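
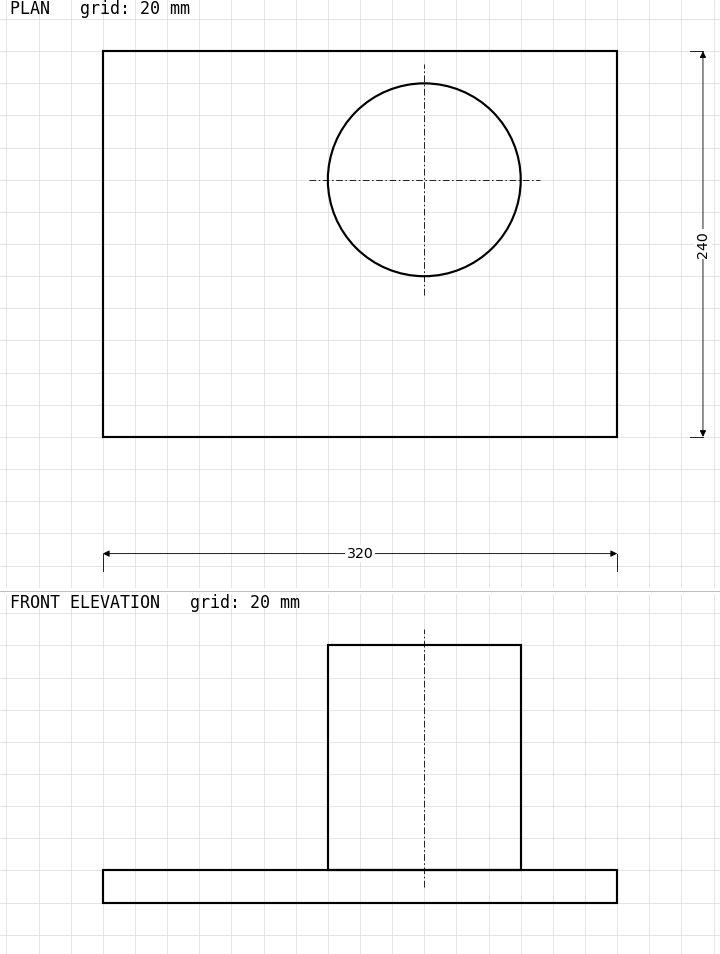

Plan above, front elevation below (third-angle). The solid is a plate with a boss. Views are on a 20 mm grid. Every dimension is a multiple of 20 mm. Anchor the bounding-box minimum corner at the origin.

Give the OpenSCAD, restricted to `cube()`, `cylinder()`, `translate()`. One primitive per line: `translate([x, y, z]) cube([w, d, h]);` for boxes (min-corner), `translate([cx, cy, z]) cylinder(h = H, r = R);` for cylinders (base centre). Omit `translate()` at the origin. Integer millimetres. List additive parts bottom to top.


cube([320, 240, 20]);
translate([200, 160, 20]) cylinder(h = 140, r = 60);


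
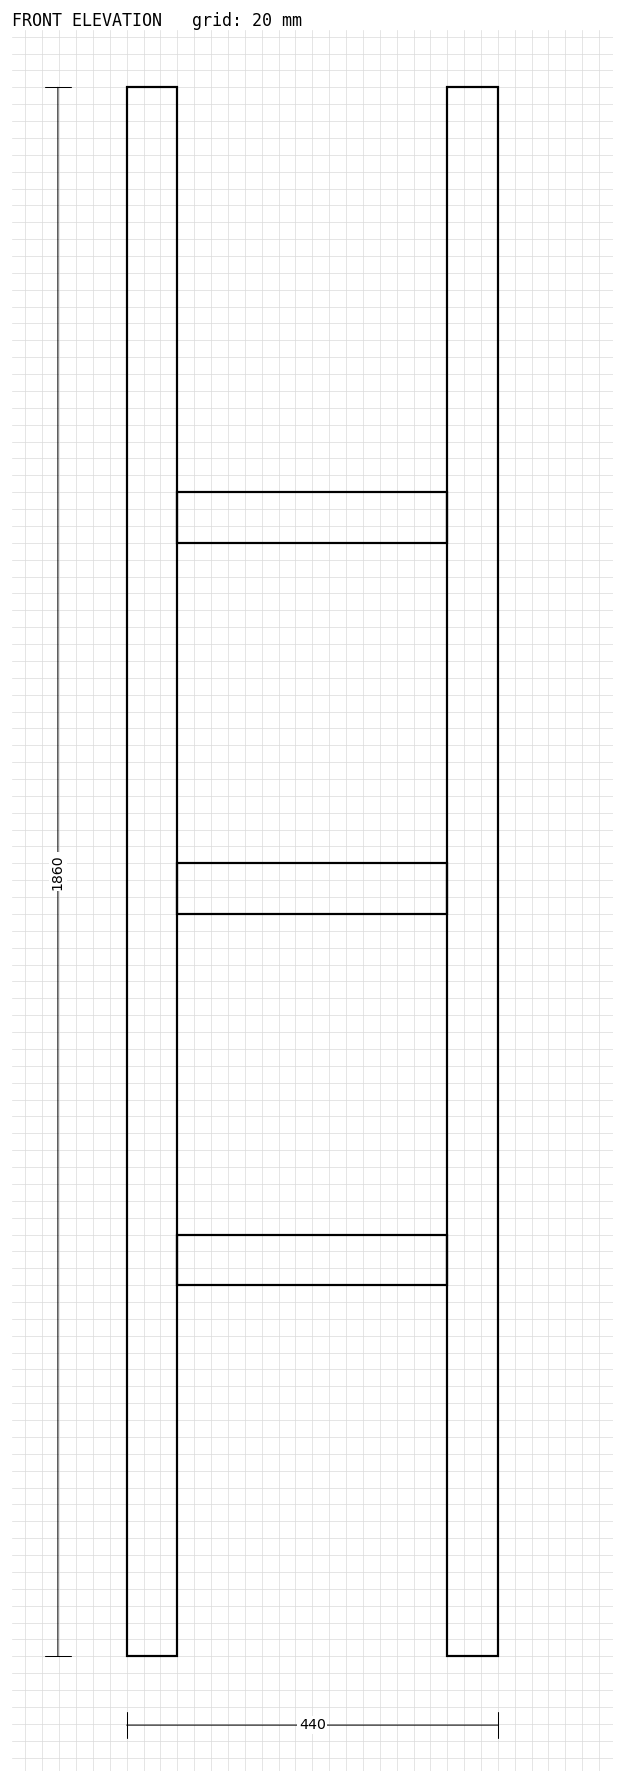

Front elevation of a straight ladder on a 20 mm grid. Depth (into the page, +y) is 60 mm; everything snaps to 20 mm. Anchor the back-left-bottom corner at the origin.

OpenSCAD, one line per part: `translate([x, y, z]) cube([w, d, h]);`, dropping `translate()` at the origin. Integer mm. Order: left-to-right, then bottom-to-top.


cube([60, 60, 1860]);
translate([60, 0, 440]) cube([320, 60, 60]);
translate([60, 0, 880]) cube([320, 60, 60]);
translate([60, 0, 1320]) cube([320, 60, 60]);
translate([380, 0, 0]) cube([60, 60, 1860]);


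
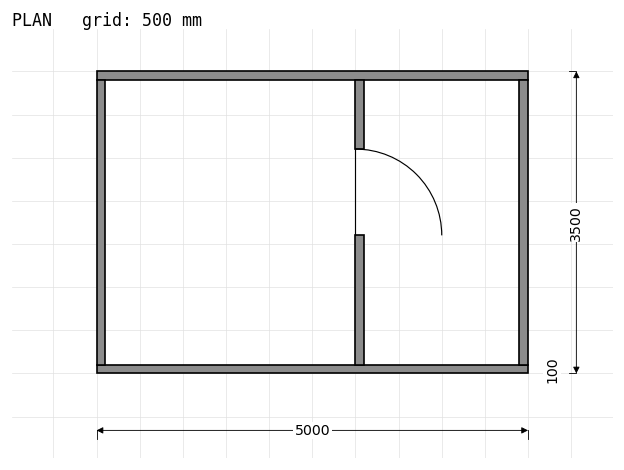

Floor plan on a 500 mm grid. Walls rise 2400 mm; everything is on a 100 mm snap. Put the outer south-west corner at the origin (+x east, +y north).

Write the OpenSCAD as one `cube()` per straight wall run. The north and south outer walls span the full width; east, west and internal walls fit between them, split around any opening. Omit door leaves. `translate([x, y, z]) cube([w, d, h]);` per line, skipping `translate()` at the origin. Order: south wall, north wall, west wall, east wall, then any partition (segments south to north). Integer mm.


cube([5000, 100, 2400]);
translate([0, 3400, 0]) cube([5000, 100, 2400]);
translate([0, 100, 0]) cube([100, 3300, 2400]);
translate([4900, 100, 0]) cube([100, 3300, 2400]);
translate([3000, 100, 0]) cube([100, 1500, 2400]);
translate([3000, 2600, 0]) cube([100, 800, 2400]);


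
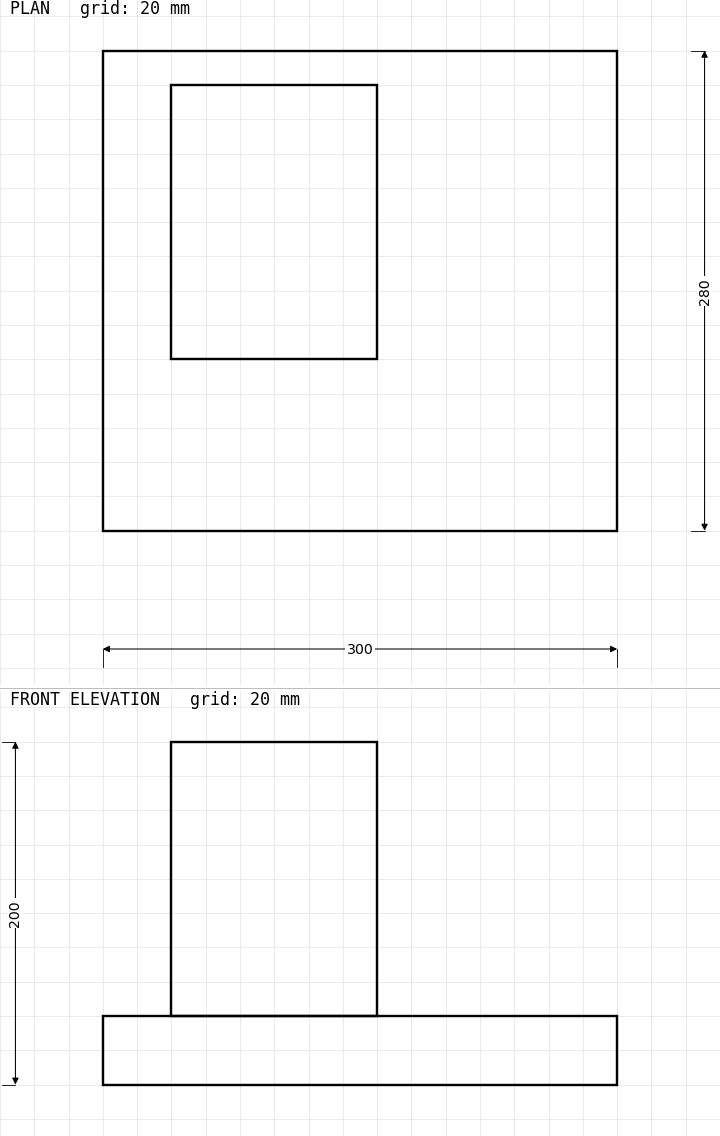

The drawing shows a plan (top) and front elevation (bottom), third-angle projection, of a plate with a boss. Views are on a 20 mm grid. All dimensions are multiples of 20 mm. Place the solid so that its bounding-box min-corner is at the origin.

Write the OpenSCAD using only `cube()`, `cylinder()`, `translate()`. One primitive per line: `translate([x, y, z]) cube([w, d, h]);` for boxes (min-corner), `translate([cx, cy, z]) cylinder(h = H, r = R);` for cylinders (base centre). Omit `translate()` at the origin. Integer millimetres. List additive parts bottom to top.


cube([300, 280, 40]);
translate([40, 100, 40]) cube([120, 160, 160]);


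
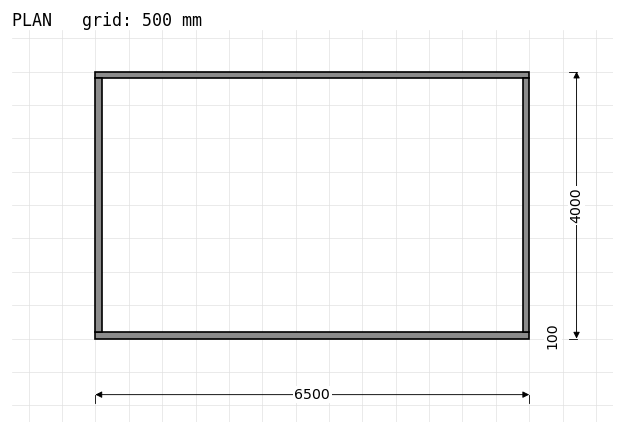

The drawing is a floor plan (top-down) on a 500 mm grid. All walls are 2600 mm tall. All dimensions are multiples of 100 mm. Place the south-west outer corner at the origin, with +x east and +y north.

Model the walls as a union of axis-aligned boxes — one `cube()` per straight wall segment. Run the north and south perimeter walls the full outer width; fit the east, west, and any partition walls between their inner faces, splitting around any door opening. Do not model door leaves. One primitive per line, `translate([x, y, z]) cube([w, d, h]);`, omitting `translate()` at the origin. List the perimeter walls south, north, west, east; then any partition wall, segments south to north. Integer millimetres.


cube([6500, 100, 2600]);
translate([0, 3900, 0]) cube([6500, 100, 2600]);
translate([0, 100, 0]) cube([100, 3800, 2600]);
translate([6400, 100, 0]) cube([100, 3800, 2600]);


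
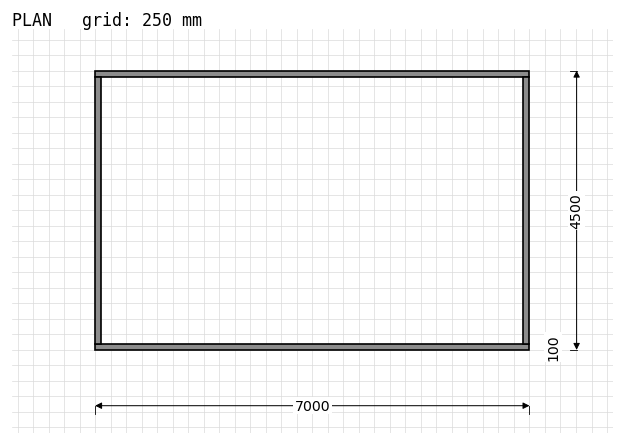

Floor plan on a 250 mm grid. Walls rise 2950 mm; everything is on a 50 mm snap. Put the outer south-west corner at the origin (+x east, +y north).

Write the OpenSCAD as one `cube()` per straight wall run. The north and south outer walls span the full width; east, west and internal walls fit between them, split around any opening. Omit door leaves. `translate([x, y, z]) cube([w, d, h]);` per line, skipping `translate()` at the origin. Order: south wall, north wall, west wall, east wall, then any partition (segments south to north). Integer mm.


cube([7000, 100, 2950]);
translate([0, 4400, 0]) cube([7000, 100, 2950]);
translate([0, 100, 0]) cube([100, 4300, 2950]);
translate([6900, 100, 0]) cube([100, 4300, 2950]);


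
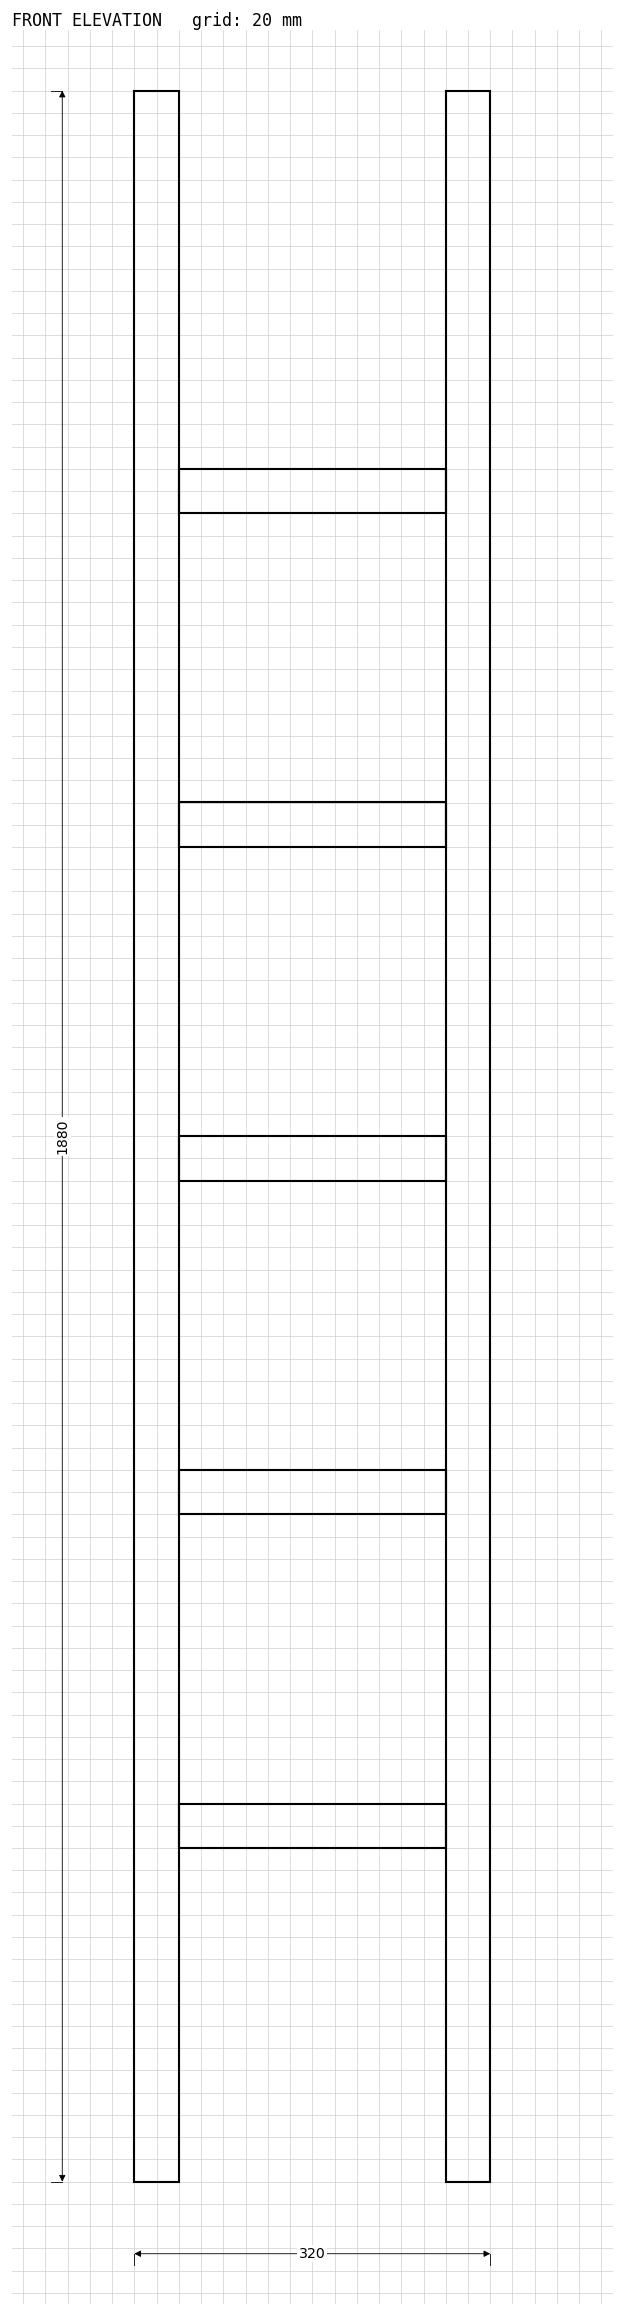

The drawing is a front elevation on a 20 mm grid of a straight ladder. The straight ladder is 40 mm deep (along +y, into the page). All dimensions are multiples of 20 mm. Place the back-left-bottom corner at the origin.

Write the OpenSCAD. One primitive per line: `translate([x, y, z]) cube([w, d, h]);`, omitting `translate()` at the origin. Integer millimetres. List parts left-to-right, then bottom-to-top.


cube([40, 40, 1880]);
translate([40, 0, 300]) cube([240, 40, 40]);
translate([40, 0, 600]) cube([240, 40, 40]);
translate([40, 0, 900]) cube([240, 40, 40]);
translate([40, 0, 1200]) cube([240, 40, 40]);
translate([40, 0, 1500]) cube([240, 40, 40]);
translate([280, 0, 0]) cube([40, 40, 1880]);


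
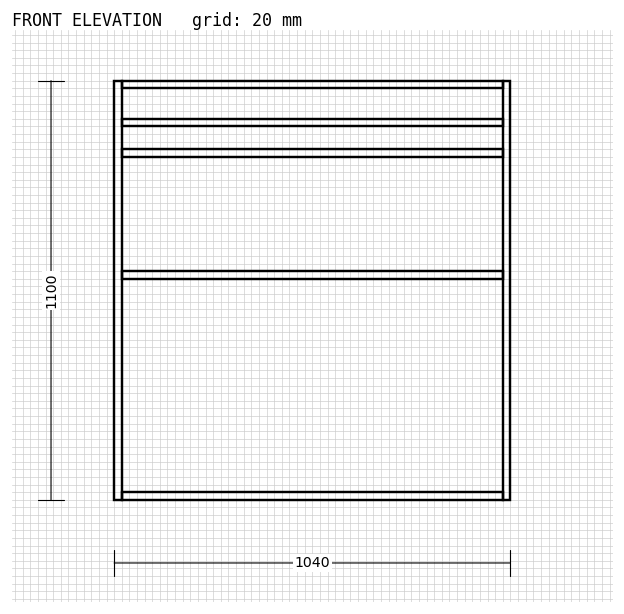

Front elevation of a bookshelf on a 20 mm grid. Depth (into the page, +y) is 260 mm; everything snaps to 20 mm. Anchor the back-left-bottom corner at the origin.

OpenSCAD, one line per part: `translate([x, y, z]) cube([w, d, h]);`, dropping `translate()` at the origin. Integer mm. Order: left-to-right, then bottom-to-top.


cube([20, 260, 1100]);
translate([20, 0, 0]) cube([1000, 260, 20]);
translate([20, 0, 580]) cube([1000, 260, 20]);
translate([20, 0, 900]) cube([1000, 260, 20]);
translate([20, 0, 980]) cube([1000, 260, 20]);
translate([20, 0, 1080]) cube([1000, 260, 20]);
translate([1020, 0, 0]) cube([20, 260, 1100]);


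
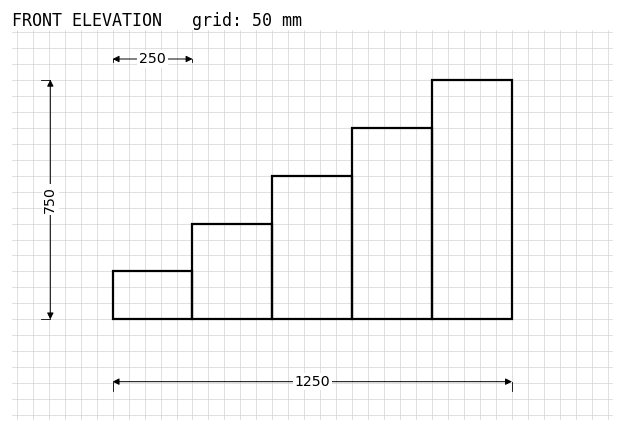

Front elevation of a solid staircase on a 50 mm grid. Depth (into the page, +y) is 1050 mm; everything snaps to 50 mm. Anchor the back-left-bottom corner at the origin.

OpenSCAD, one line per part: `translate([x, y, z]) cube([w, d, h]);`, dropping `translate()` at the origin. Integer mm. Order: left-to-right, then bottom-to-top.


cube([250, 1050, 150]);
translate([250, 0, 0]) cube([250, 1050, 300]);
translate([500, 0, 0]) cube([250, 1050, 450]);
translate([750, 0, 0]) cube([250, 1050, 600]);
translate([1000, 0, 0]) cube([250, 1050, 750]);


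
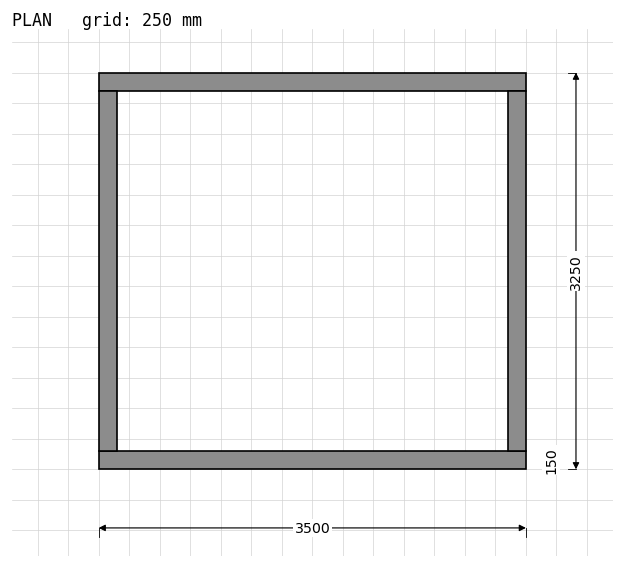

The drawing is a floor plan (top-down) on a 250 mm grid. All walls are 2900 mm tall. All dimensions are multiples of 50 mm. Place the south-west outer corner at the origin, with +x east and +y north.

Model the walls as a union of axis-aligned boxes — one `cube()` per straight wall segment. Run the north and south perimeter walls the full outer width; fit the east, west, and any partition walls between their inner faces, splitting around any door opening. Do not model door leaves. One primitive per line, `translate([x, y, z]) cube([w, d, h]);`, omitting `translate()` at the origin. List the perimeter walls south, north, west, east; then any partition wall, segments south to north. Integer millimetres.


cube([3500, 150, 2900]);
translate([0, 3100, 0]) cube([3500, 150, 2900]);
translate([0, 150, 0]) cube([150, 2950, 2900]);
translate([3350, 150, 0]) cube([150, 2950, 2900]);


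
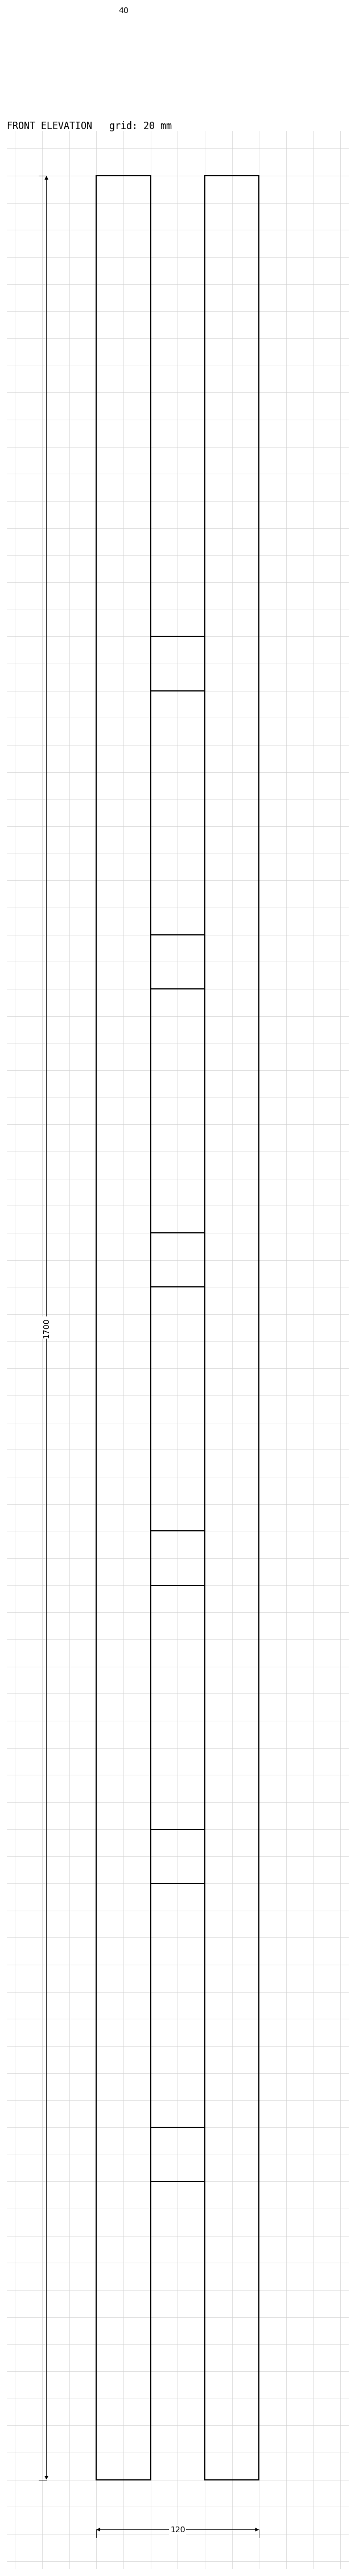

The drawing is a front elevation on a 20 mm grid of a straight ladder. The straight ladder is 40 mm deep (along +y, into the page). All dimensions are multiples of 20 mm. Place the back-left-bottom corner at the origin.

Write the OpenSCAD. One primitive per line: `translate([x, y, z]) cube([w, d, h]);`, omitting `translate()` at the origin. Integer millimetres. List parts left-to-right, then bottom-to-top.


cube([40, 40, 1700]);
translate([40, 0, 220]) cube([40, 40, 40]);
translate([40, 0, 440]) cube([40, 40, 40]);
translate([40, 0, 660]) cube([40, 40, 40]);
translate([40, 0, 880]) cube([40, 40, 40]);
translate([40, 0, 1100]) cube([40, 40, 40]);
translate([40, 0, 1320]) cube([40, 40, 40]);
translate([80, 0, 0]) cube([40, 40, 1700]);


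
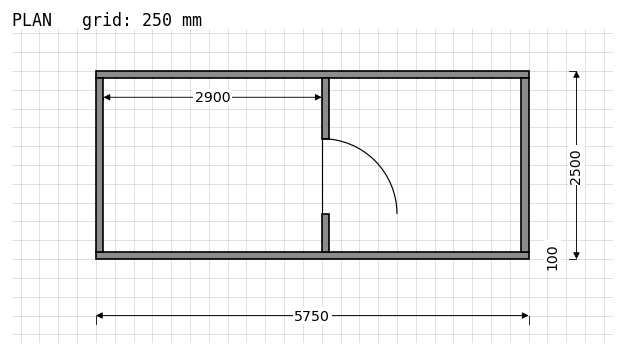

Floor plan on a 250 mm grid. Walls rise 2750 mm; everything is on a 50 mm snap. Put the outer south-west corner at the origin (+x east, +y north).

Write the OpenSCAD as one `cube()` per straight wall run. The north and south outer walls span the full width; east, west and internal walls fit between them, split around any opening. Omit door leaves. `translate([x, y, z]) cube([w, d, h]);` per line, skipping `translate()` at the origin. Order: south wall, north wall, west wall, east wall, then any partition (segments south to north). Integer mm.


cube([5750, 100, 2750]);
translate([0, 2400, 0]) cube([5750, 100, 2750]);
translate([0, 100, 0]) cube([100, 2300, 2750]);
translate([5650, 100, 0]) cube([100, 2300, 2750]);
translate([3000, 100, 0]) cube([100, 500, 2750]);
translate([3000, 1600, 0]) cube([100, 800, 2750]);


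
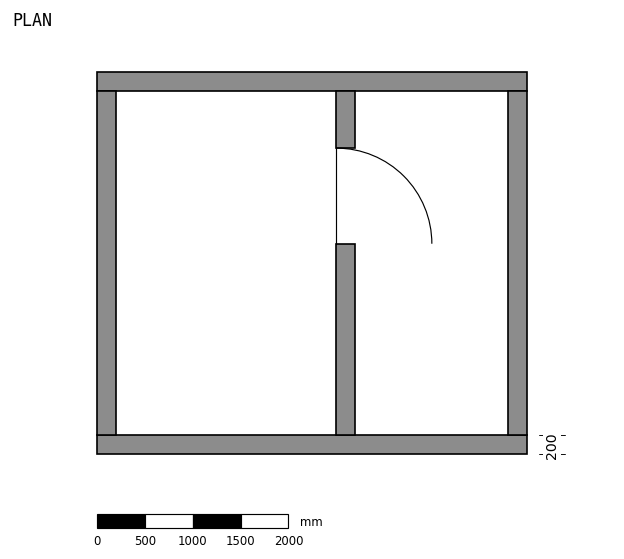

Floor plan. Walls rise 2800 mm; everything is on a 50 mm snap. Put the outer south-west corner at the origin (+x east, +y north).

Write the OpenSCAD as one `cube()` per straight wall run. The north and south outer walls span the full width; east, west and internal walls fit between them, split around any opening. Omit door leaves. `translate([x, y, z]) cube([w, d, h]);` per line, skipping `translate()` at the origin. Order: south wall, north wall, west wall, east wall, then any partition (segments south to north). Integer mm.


cube([4500, 200, 2800]);
translate([0, 3800, 0]) cube([4500, 200, 2800]);
translate([0, 200, 0]) cube([200, 3600, 2800]);
translate([4300, 200, 0]) cube([200, 3600, 2800]);
translate([2500, 200, 0]) cube([200, 2000, 2800]);
translate([2500, 3200, 0]) cube([200, 600, 2800]);


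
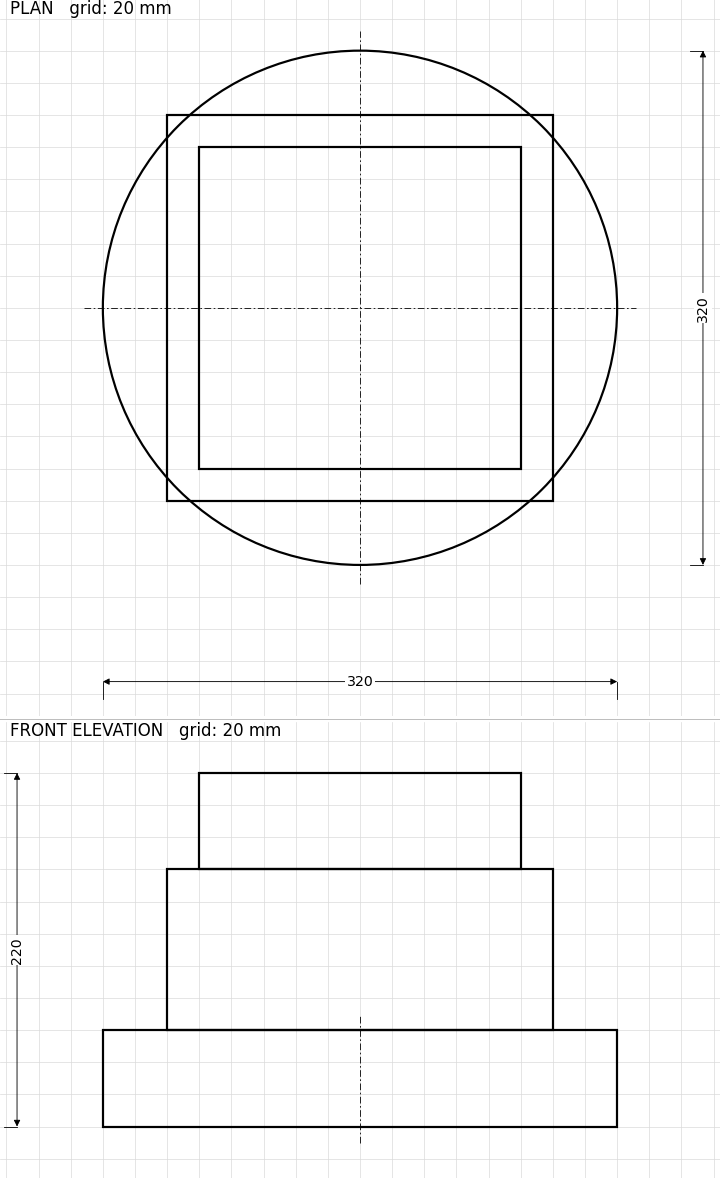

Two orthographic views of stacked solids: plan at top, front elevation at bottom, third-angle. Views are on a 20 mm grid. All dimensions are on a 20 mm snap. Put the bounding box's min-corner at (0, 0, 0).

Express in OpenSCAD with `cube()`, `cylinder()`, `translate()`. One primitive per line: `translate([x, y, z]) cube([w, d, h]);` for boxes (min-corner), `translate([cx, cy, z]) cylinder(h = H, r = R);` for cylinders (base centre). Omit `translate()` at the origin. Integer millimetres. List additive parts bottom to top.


translate([160, 160, 0]) cylinder(h = 60, r = 160);
translate([40, 40, 60]) cube([240, 240, 100]);
translate([60, 60, 160]) cube([200, 200, 60]);


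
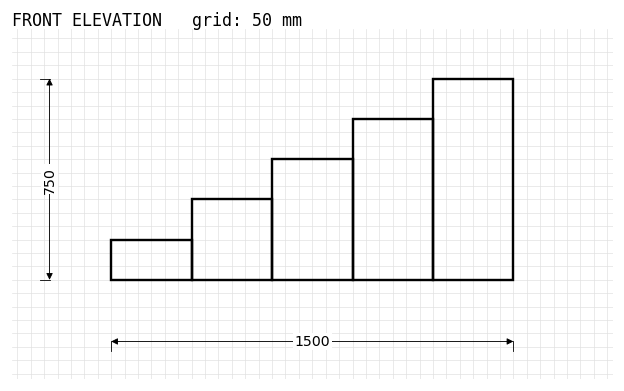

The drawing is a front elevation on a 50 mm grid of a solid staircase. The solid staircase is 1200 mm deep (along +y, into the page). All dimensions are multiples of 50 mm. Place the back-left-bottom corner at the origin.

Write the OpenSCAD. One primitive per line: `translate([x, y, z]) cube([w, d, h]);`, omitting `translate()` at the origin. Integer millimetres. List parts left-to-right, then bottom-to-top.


cube([300, 1200, 150]);
translate([300, 0, 0]) cube([300, 1200, 300]);
translate([600, 0, 0]) cube([300, 1200, 450]);
translate([900, 0, 0]) cube([300, 1200, 600]);
translate([1200, 0, 0]) cube([300, 1200, 750]);


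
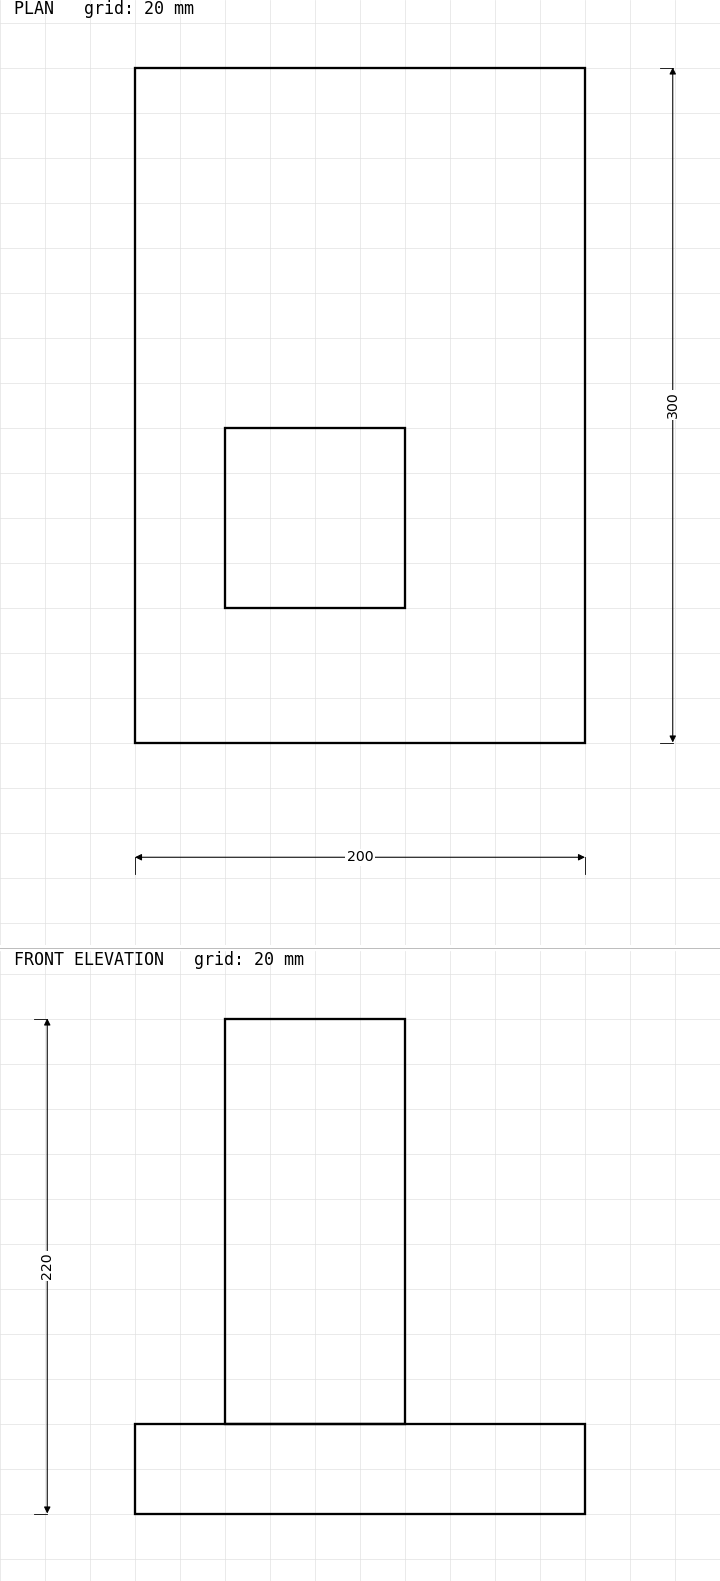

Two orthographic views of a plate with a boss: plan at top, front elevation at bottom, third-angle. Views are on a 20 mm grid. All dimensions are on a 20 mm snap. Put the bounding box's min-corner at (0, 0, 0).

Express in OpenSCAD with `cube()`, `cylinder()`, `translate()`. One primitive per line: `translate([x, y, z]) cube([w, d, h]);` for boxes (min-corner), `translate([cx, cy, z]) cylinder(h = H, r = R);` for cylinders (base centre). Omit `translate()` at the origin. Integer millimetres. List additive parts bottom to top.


cube([200, 300, 40]);
translate([40, 60, 40]) cube([80, 80, 180]);


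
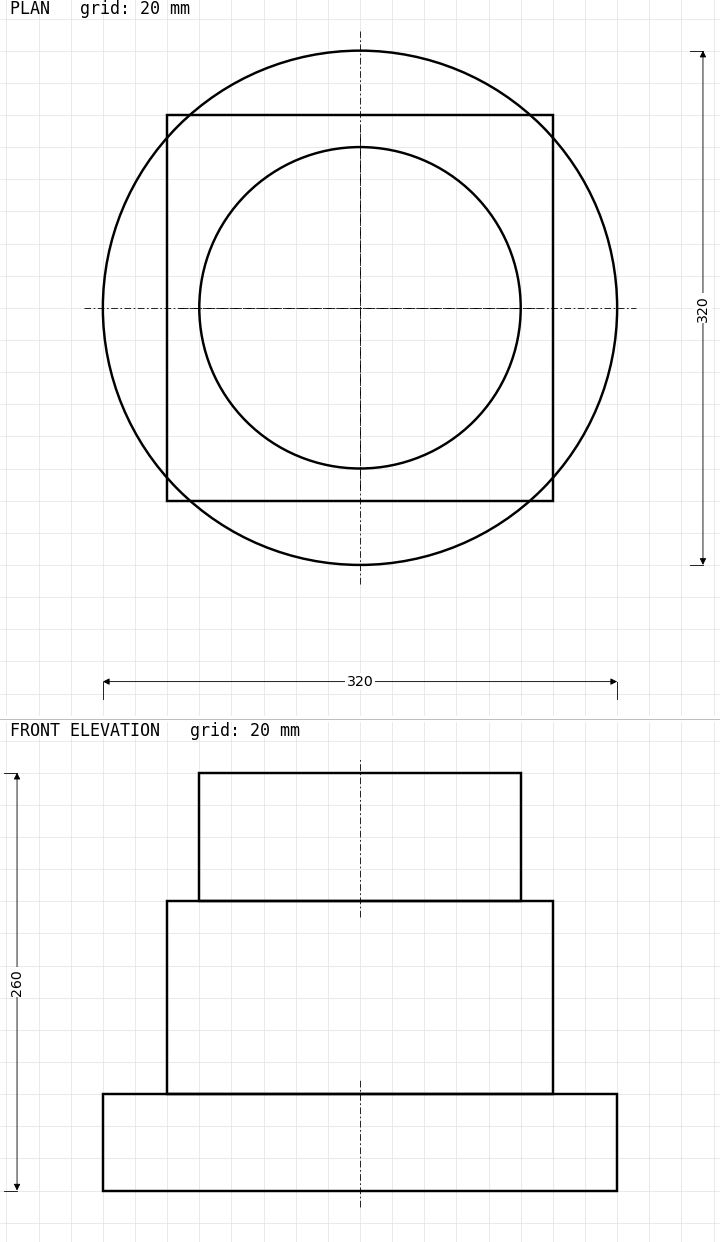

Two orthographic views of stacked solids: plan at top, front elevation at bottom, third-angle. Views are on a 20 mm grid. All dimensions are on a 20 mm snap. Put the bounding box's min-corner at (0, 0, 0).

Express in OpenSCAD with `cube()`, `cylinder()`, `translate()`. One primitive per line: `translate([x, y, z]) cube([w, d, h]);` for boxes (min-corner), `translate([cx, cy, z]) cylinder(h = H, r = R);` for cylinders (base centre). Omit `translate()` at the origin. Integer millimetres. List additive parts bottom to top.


translate([160, 160, 0]) cylinder(h = 60, r = 160);
translate([40, 40, 60]) cube([240, 240, 120]);
translate([160, 160, 180]) cylinder(h = 80, r = 100);


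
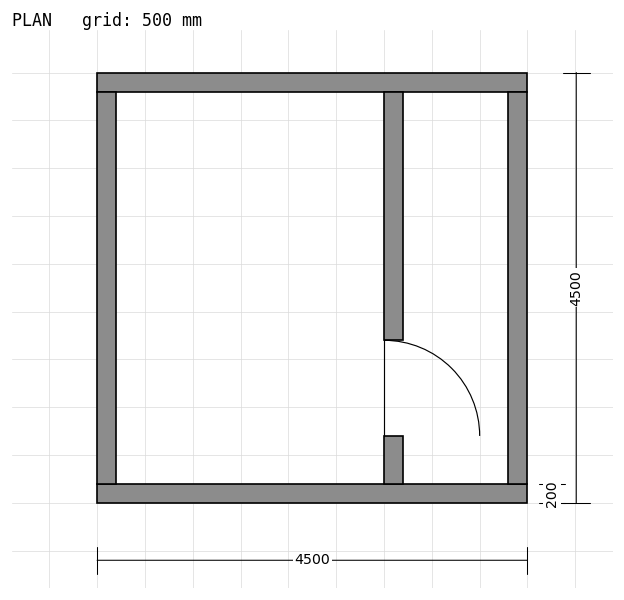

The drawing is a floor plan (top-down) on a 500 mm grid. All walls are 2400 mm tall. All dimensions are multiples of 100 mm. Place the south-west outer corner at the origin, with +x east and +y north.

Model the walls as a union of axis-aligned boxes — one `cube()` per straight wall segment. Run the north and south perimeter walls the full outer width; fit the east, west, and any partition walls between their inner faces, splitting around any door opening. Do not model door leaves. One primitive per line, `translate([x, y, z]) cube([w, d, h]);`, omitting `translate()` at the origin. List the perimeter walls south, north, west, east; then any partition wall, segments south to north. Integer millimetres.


cube([4500, 200, 2400]);
translate([0, 4300, 0]) cube([4500, 200, 2400]);
translate([0, 200, 0]) cube([200, 4100, 2400]);
translate([4300, 200, 0]) cube([200, 4100, 2400]);
translate([3000, 200, 0]) cube([200, 500, 2400]);
translate([3000, 1700, 0]) cube([200, 2600, 2400]);


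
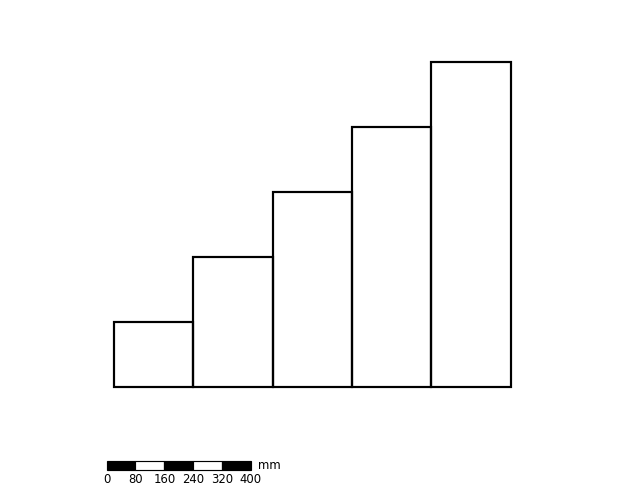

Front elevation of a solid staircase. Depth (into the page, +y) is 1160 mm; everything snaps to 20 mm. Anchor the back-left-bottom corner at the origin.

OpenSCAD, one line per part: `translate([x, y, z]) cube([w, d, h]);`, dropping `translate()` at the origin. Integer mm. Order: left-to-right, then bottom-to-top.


cube([220, 1160, 180]);
translate([220, 0, 0]) cube([220, 1160, 360]);
translate([440, 0, 0]) cube([220, 1160, 540]);
translate([660, 0, 0]) cube([220, 1160, 720]);
translate([880, 0, 0]) cube([220, 1160, 900]);


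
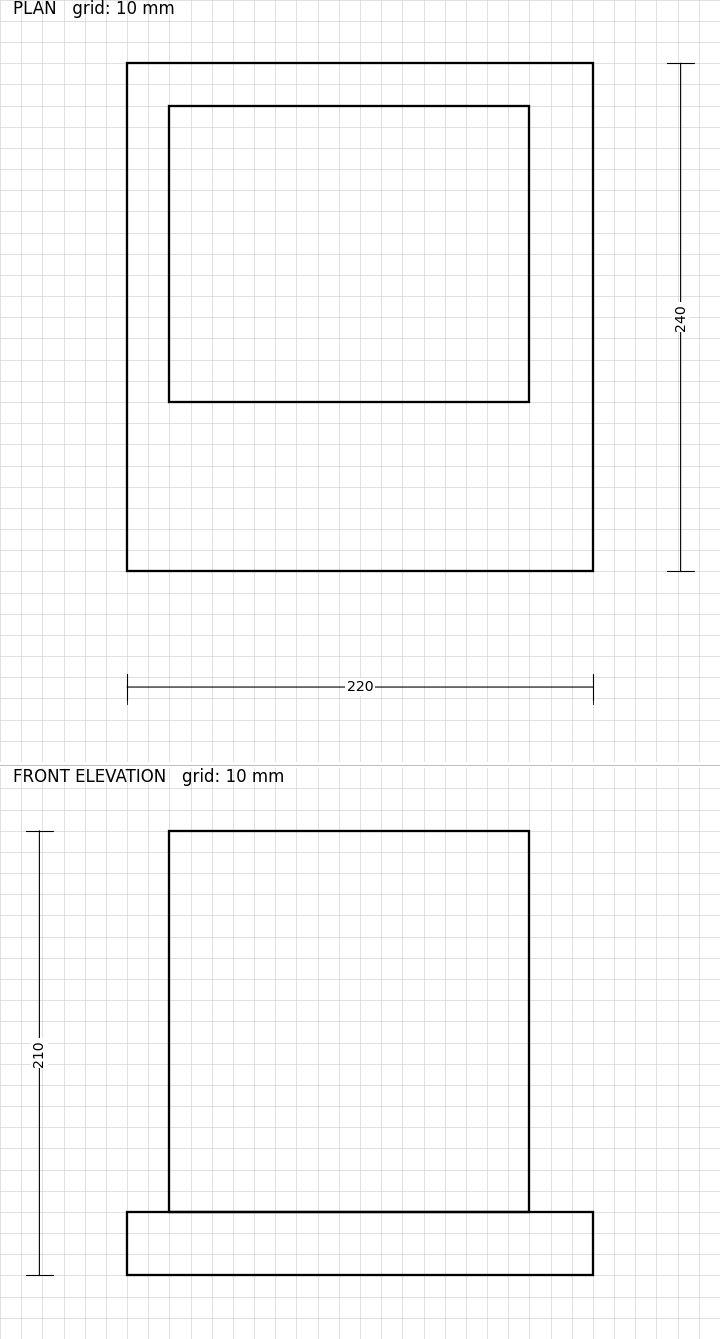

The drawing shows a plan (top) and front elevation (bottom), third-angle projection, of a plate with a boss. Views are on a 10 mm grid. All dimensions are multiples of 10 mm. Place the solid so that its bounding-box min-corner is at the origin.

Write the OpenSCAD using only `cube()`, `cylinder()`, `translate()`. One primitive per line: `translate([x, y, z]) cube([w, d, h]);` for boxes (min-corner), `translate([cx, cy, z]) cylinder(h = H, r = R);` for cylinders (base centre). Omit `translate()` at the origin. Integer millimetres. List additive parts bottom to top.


cube([220, 240, 30]);
translate([20, 80, 30]) cube([170, 140, 180]);


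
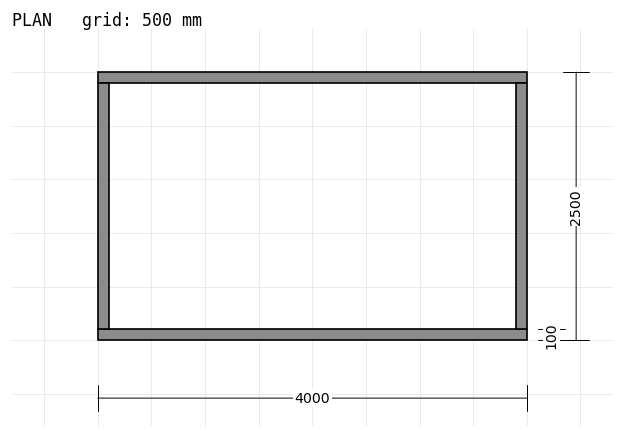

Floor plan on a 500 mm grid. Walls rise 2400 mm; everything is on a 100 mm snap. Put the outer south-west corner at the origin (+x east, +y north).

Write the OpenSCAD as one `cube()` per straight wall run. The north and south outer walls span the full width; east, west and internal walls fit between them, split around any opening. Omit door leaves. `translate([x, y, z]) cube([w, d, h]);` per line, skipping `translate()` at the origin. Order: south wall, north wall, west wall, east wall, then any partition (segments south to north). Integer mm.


cube([4000, 100, 2400]);
translate([0, 2400, 0]) cube([4000, 100, 2400]);
translate([0, 100, 0]) cube([100, 2300, 2400]);
translate([3900, 100, 0]) cube([100, 2300, 2400]);


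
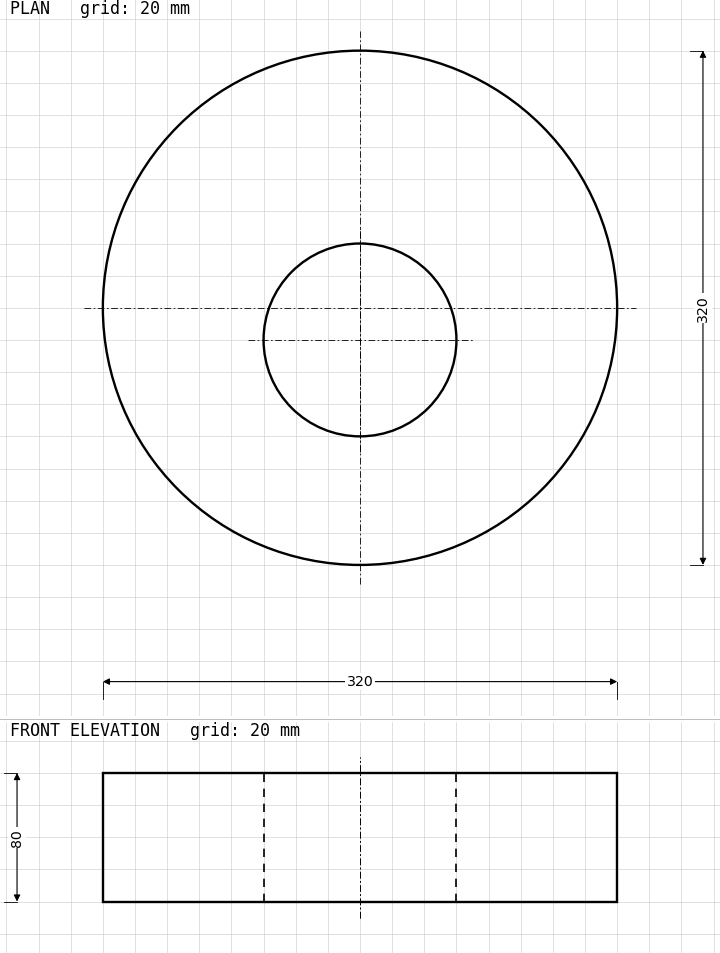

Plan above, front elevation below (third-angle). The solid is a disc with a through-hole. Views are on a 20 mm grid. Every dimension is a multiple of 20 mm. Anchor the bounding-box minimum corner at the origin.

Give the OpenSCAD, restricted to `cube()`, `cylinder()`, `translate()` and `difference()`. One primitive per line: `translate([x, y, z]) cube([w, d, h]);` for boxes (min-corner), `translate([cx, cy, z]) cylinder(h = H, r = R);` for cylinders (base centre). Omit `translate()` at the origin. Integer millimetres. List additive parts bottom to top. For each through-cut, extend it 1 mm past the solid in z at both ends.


difference() {
  translate([160, 160, 0]) cylinder(h = 80, r = 160);
  translate([160, 140, -1]) cylinder(h = 82, r = 60);
}


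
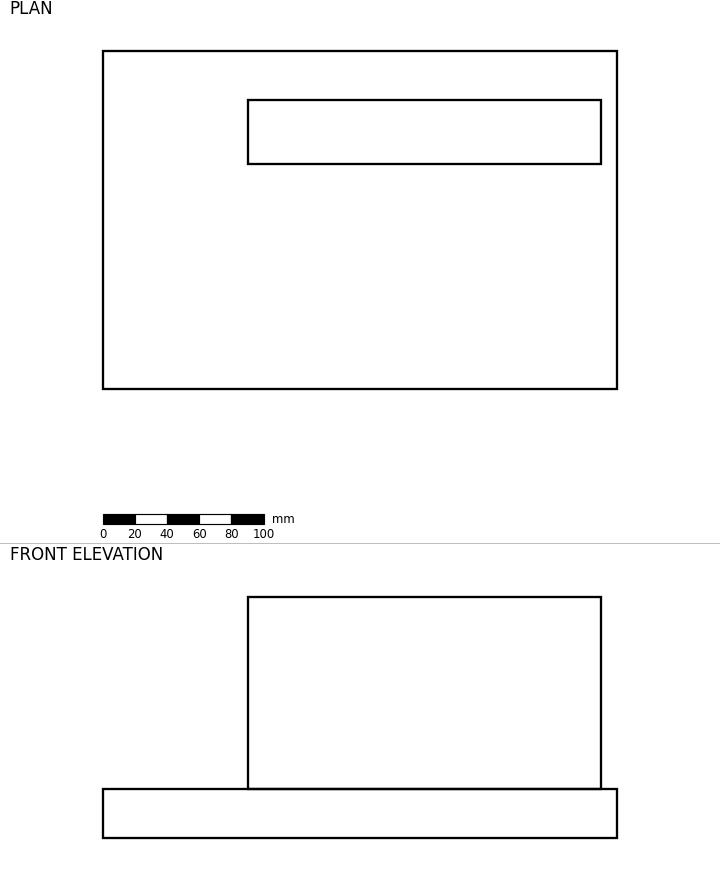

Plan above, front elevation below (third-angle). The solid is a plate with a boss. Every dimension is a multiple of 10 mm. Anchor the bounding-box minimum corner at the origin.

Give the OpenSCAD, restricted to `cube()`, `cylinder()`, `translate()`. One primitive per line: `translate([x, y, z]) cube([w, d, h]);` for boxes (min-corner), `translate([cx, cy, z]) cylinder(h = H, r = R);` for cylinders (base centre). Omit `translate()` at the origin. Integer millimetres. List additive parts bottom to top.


cube([320, 210, 30]);
translate([90, 140, 30]) cube([220, 40, 120]);


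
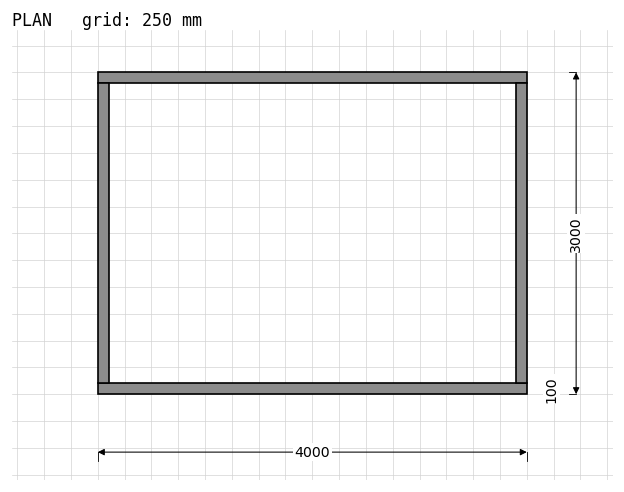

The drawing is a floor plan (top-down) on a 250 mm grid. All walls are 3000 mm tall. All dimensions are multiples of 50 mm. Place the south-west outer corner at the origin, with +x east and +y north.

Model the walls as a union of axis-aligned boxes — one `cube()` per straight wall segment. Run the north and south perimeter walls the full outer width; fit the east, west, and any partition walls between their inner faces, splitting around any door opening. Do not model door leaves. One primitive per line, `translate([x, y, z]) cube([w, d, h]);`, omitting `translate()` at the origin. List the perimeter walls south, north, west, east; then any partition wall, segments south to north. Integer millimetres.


cube([4000, 100, 3000]);
translate([0, 2900, 0]) cube([4000, 100, 3000]);
translate([0, 100, 0]) cube([100, 2800, 3000]);
translate([3900, 100, 0]) cube([100, 2800, 3000]);


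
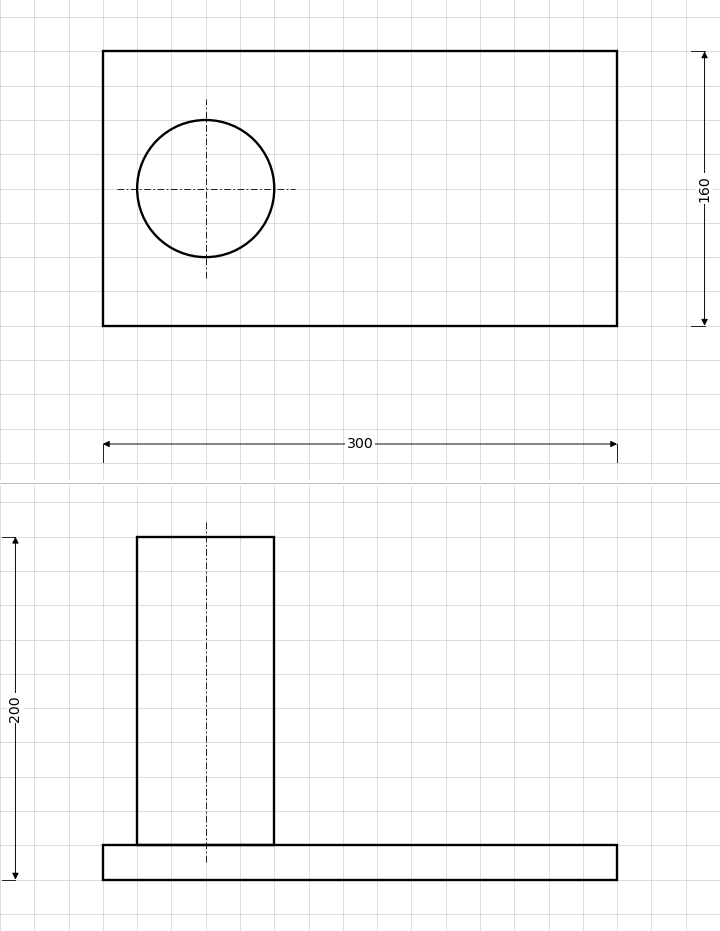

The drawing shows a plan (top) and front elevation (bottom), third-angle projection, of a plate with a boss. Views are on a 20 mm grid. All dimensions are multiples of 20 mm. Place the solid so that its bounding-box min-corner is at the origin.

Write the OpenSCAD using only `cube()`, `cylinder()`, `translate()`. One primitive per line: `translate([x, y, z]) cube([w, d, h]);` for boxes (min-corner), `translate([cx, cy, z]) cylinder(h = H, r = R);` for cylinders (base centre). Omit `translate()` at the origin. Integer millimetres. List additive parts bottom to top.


cube([300, 160, 20]);
translate([60, 80, 20]) cylinder(h = 180, r = 40);


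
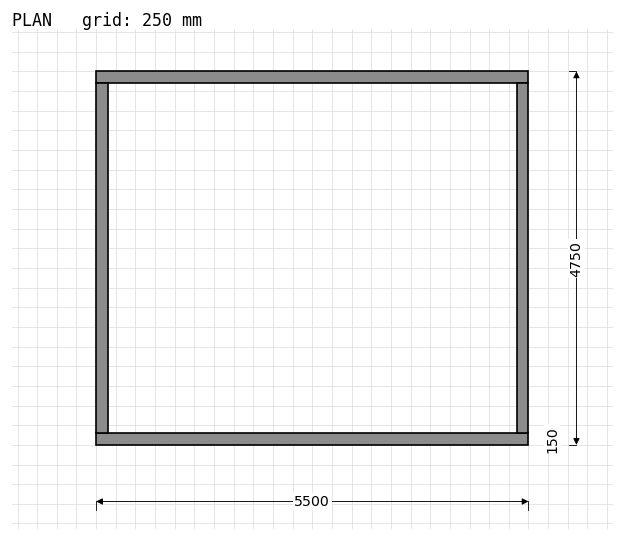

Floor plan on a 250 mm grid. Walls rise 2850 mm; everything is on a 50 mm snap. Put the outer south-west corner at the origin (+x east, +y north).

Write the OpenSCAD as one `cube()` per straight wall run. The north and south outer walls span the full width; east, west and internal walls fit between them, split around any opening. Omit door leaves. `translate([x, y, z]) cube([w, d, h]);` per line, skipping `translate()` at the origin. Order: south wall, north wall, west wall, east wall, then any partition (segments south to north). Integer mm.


cube([5500, 150, 2850]);
translate([0, 4600, 0]) cube([5500, 150, 2850]);
translate([0, 150, 0]) cube([150, 4450, 2850]);
translate([5350, 150, 0]) cube([150, 4450, 2850]);


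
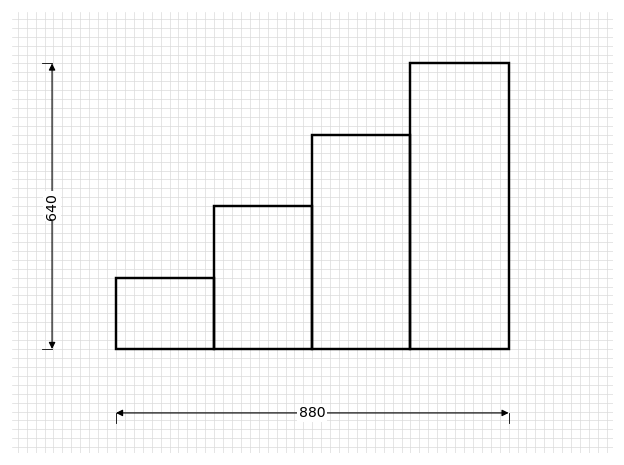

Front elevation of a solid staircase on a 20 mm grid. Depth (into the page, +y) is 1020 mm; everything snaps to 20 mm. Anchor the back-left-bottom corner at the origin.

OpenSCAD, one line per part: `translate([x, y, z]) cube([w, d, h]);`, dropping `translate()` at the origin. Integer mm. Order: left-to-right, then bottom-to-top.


cube([220, 1020, 160]);
translate([220, 0, 0]) cube([220, 1020, 320]);
translate([440, 0, 0]) cube([220, 1020, 480]);
translate([660, 0, 0]) cube([220, 1020, 640]);


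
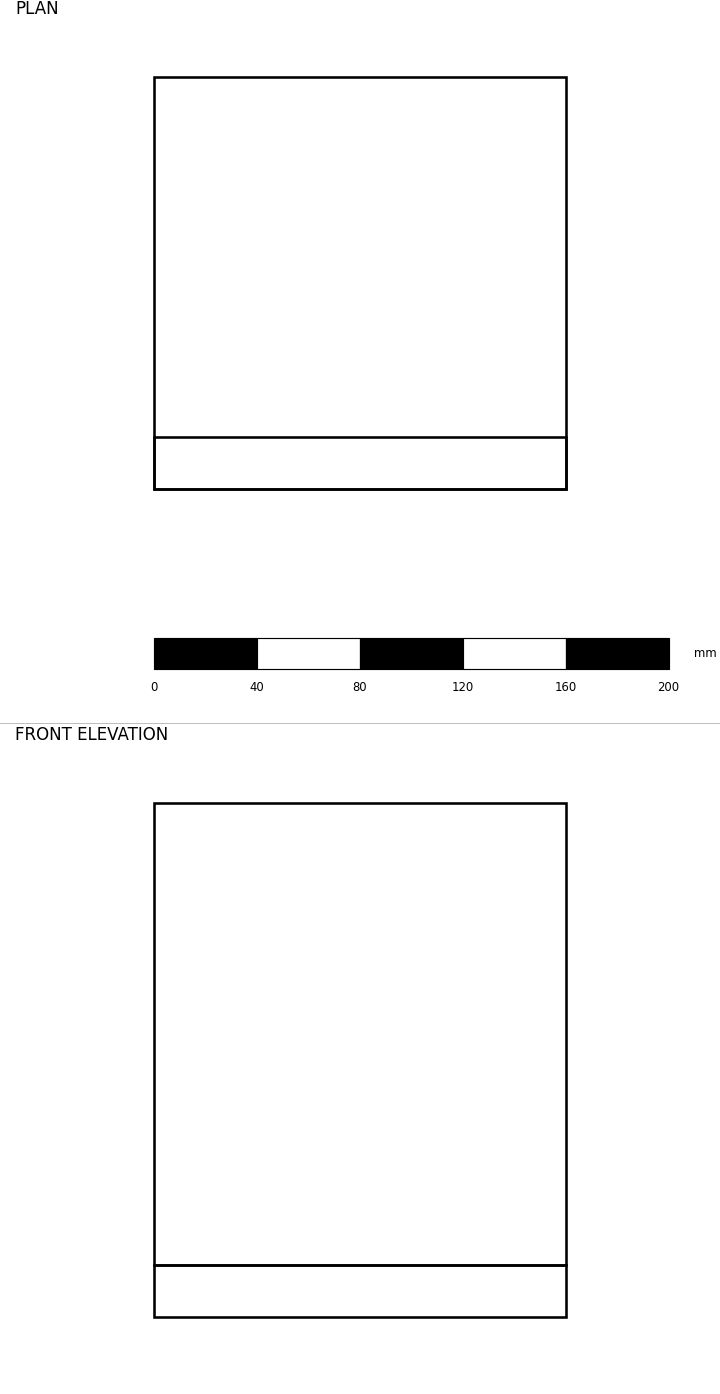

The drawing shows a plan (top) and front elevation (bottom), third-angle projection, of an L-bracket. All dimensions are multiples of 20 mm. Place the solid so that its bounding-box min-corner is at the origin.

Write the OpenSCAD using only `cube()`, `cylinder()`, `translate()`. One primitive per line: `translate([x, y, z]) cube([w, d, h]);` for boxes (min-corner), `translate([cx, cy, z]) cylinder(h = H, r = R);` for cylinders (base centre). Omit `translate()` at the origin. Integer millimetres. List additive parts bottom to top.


cube([160, 160, 20]);
translate([0, 0, 20]) cube([160, 20, 180]);


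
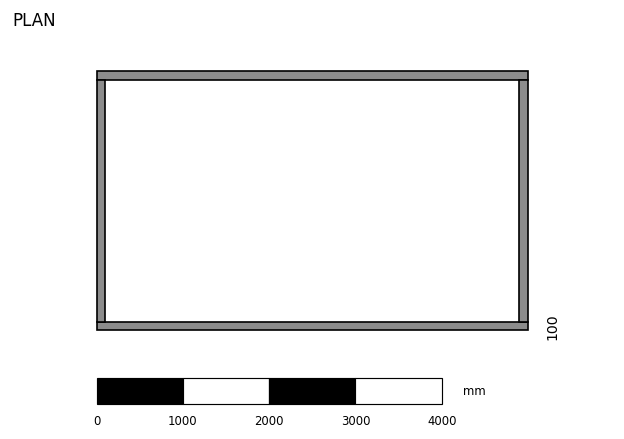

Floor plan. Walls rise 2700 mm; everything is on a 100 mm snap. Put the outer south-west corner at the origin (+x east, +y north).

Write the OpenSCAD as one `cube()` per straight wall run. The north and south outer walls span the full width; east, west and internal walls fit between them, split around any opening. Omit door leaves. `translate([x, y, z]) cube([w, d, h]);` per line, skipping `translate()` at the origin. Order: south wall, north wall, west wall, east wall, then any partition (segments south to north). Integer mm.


cube([5000, 100, 2700]);
translate([0, 2900, 0]) cube([5000, 100, 2700]);
translate([0, 100, 0]) cube([100, 2800, 2700]);
translate([4900, 100, 0]) cube([100, 2800, 2700]);


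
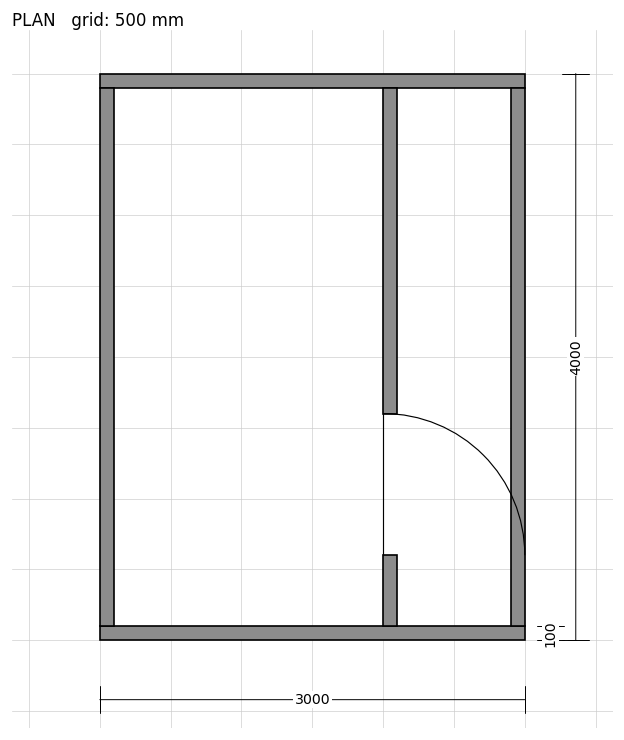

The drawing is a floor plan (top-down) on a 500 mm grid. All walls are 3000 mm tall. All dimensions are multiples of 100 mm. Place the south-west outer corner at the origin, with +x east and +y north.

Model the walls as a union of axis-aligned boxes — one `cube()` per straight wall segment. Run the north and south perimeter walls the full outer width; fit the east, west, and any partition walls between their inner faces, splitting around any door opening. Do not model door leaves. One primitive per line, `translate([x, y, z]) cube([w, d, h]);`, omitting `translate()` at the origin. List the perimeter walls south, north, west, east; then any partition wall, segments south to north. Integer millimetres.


cube([3000, 100, 3000]);
translate([0, 3900, 0]) cube([3000, 100, 3000]);
translate([0, 100, 0]) cube([100, 3800, 3000]);
translate([2900, 100, 0]) cube([100, 3800, 3000]);
translate([2000, 100, 0]) cube([100, 500, 3000]);
translate([2000, 1600, 0]) cube([100, 2300, 3000]);


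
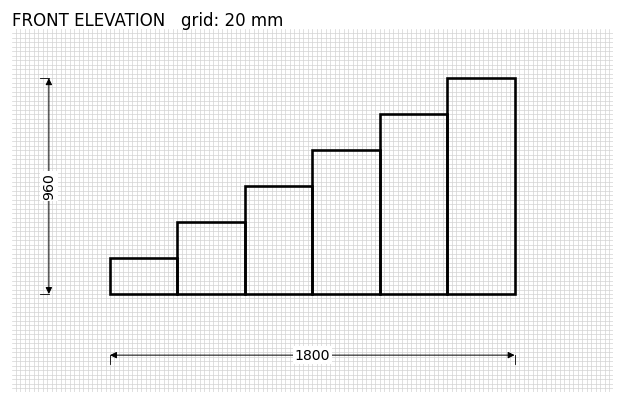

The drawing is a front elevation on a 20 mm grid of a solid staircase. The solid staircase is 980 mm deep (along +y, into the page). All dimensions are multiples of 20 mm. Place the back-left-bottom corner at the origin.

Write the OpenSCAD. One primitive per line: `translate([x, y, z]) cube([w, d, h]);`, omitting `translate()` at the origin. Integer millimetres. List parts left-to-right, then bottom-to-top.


cube([300, 980, 160]);
translate([300, 0, 0]) cube([300, 980, 320]);
translate([600, 0, 0]) cube([300, 980, 480]);
translate([900, 0, 0]) cube([300, 980, 640]);
translate([1200, 0, 0]) cube([300, 980, 800]);
translate([1500, 0, 0]) cube([300, 980, 960]);


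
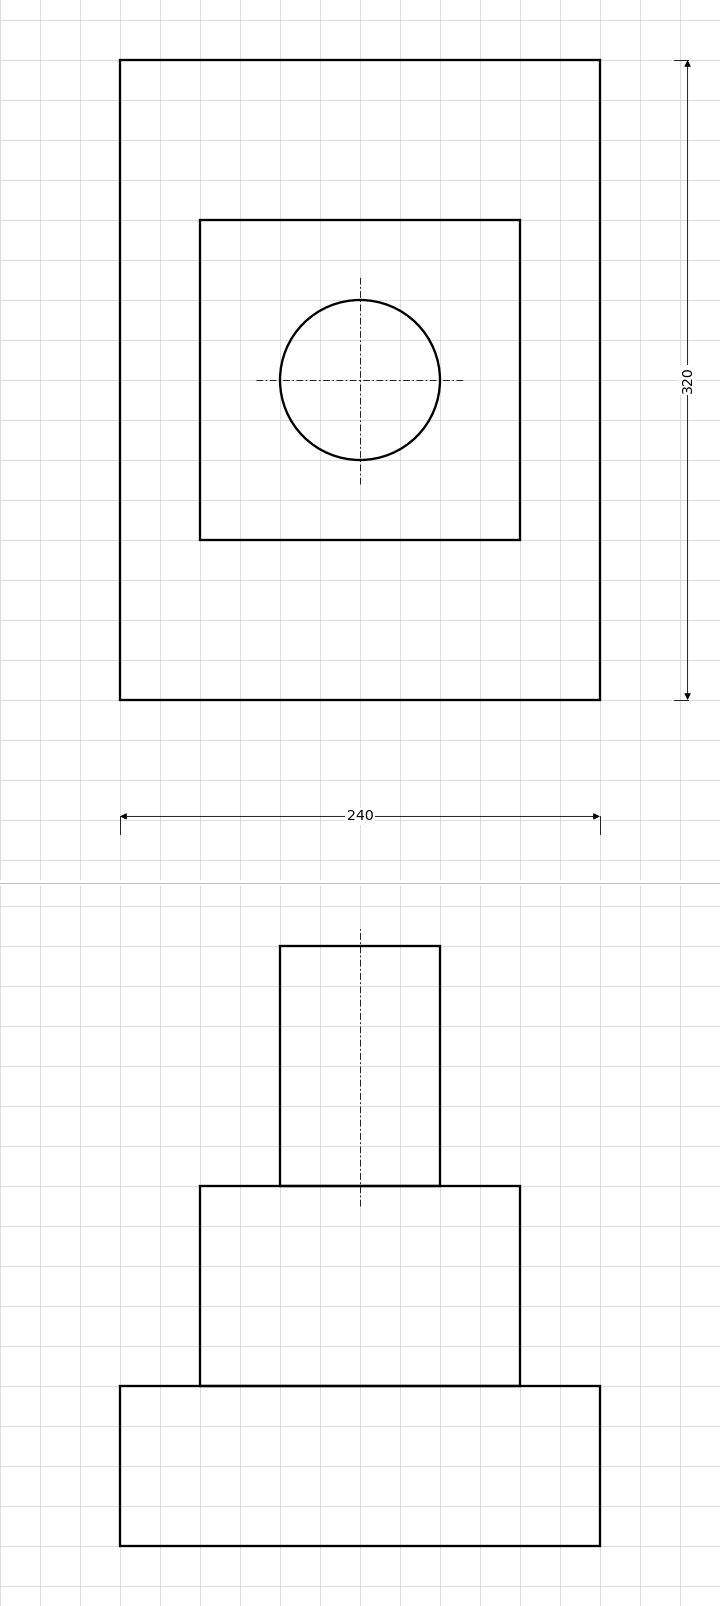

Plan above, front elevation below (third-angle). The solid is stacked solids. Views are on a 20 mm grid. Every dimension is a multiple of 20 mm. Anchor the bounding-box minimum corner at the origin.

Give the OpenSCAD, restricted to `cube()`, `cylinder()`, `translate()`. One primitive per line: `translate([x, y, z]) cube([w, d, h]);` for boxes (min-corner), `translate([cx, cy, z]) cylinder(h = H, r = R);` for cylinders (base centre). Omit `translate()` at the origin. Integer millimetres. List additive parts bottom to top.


cube([240, 320, 80]);
translate([40, 80, 80]) cube([160, 160, 100]);
translate([120, 160, 180]) cylinder(h = 120, r = 40);


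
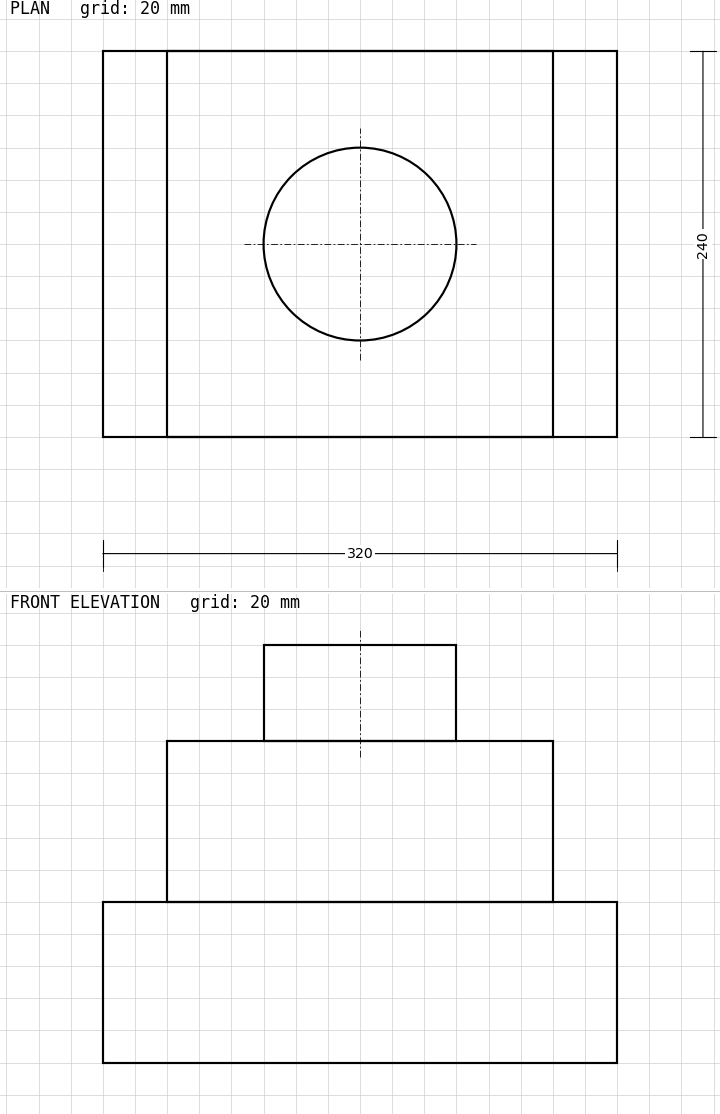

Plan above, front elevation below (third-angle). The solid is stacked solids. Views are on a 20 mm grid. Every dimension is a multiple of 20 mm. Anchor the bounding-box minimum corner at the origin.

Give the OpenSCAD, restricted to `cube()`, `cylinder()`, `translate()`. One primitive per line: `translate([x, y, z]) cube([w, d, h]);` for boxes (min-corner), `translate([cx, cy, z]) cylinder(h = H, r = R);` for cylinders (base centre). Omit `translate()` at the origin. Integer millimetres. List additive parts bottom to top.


cube([320, 240, 100]);
translate([40, 0, 100]) cube([240, 240, 100]);
translate([160, 120, 200]) cylinder(h = 60, r = 60);


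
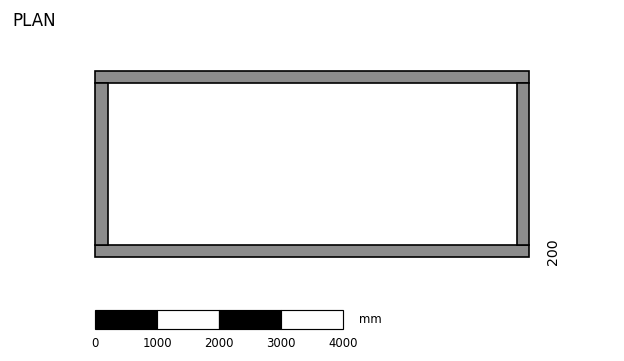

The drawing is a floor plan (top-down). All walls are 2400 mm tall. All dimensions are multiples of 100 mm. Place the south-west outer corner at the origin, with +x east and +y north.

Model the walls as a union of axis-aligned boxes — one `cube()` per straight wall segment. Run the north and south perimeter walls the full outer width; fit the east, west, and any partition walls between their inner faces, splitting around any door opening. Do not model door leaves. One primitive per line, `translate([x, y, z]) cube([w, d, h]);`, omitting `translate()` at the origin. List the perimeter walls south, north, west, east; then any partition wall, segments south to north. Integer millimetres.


cube([7000, 200, 2400]);
translate([0, 2800, 0]) cube([7000, 200, 2400]);
translate([0, 200, 0]) cube([200, 2600, 2400]);
translate([6800, 200, 0]) cube([200, 2600, 2400]);


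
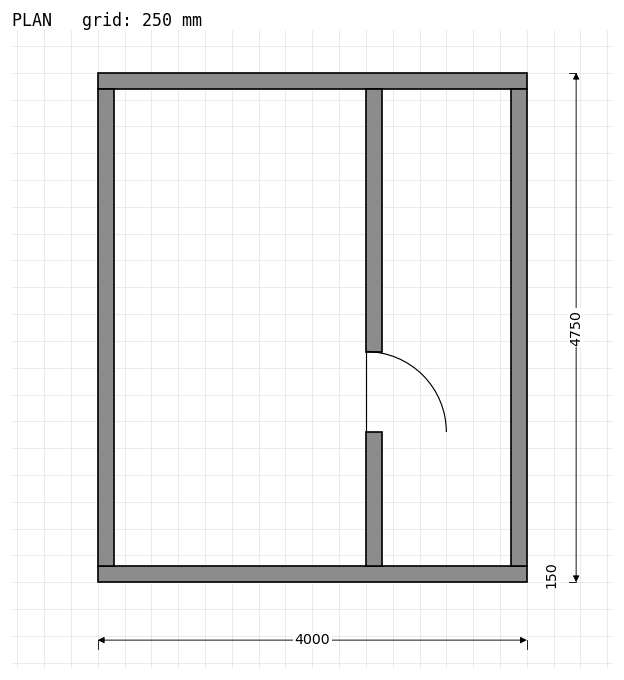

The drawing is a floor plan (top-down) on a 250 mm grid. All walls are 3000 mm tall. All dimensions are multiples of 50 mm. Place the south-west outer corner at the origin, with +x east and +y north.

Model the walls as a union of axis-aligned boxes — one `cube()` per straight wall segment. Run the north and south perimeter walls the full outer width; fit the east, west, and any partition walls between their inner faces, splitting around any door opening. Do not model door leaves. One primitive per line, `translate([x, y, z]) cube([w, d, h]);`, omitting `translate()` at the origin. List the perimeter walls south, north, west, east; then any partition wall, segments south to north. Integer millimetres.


cube([4000, 150, 3000]);
translate([0, 4600, 0]) cube([4000, 150, 3000]);
translate([0, 150, 0]) cube([150, 4450, 3000]);
translate([3850, 150, 0]) cube([150, 4450, 3000]);
translate([2500, 150, 0]) cube([150, 1250, 3000]);
translate([2500, 2150, 0]) cube([150, 2450, 3000]);


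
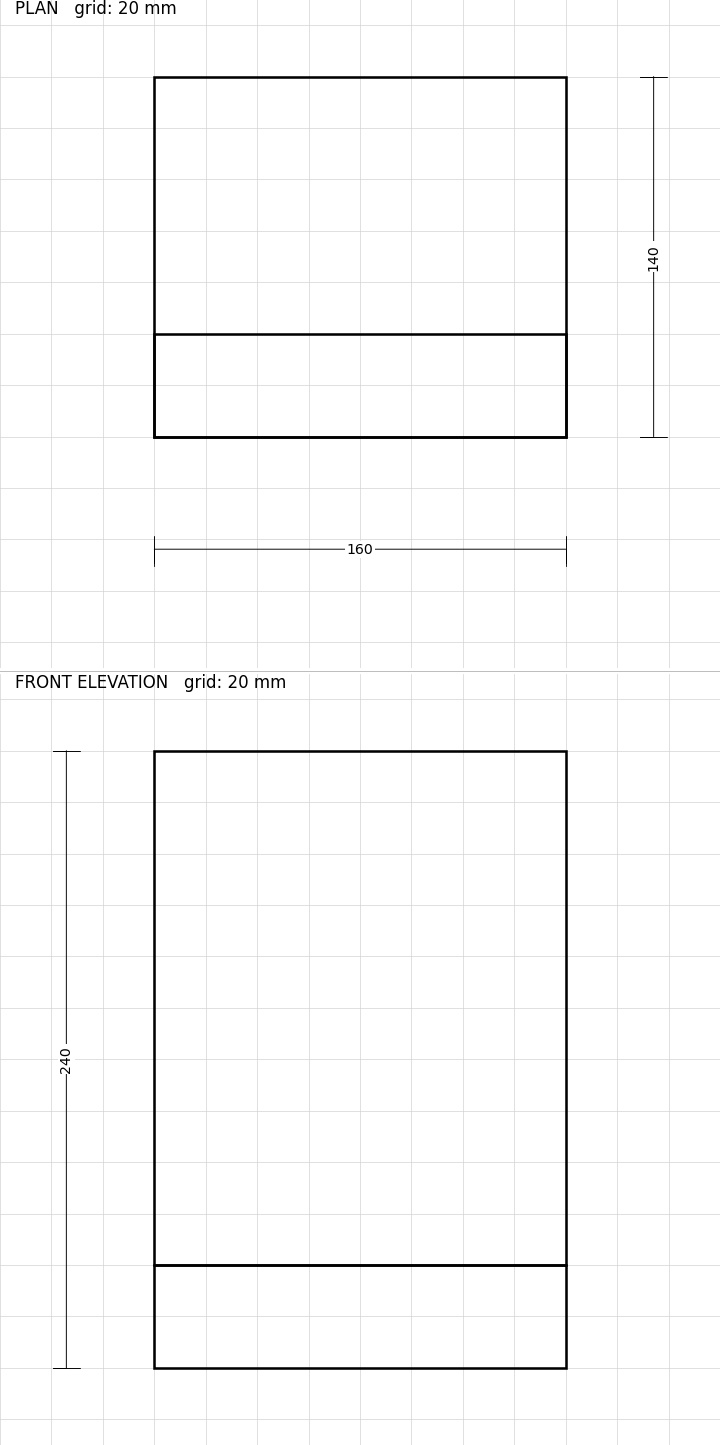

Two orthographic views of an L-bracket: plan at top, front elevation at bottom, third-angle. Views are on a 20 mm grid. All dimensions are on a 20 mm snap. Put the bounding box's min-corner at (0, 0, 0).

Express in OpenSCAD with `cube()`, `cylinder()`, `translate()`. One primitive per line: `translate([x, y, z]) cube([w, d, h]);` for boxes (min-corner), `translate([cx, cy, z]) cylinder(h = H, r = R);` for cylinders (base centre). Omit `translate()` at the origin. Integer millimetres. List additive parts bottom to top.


cube([160, 140, 40]);
translate([0, 0, 40]) cube([160, 40, 200]);


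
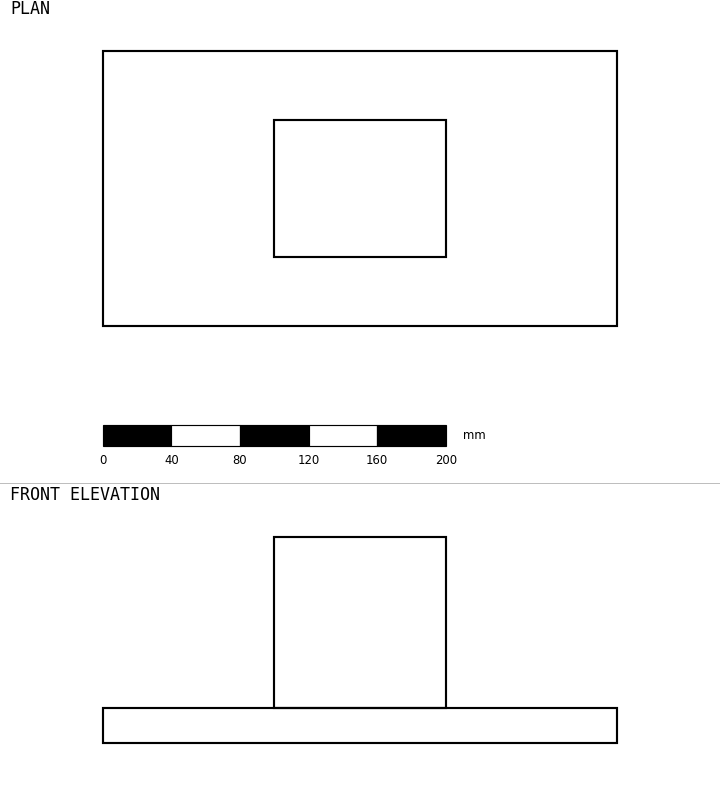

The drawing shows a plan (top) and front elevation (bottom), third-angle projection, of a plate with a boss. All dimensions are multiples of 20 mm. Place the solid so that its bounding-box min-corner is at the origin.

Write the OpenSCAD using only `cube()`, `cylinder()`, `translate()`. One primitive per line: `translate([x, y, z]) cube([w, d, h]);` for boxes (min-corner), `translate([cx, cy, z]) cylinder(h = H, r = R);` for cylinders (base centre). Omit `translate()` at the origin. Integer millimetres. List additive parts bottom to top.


cube([300, 160, 20]);
translate([100, 40, 20]) cube([100, 80, 100]);
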